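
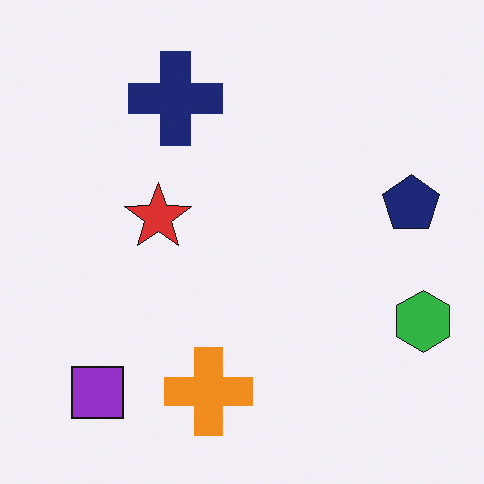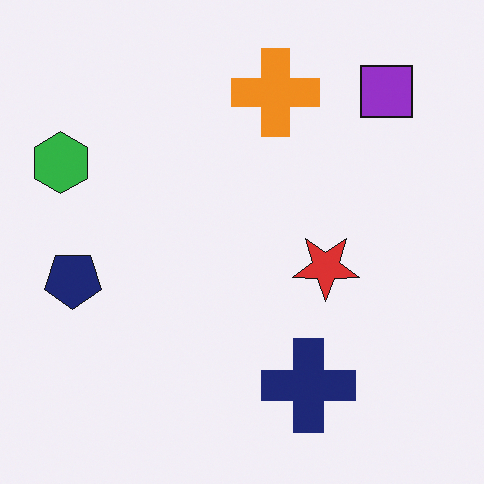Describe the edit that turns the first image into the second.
This is the original image rotated 180°.

The purple square sits in the bottom-left of the first image and the top-right of the second — consistent with a whole-image 180° rotation.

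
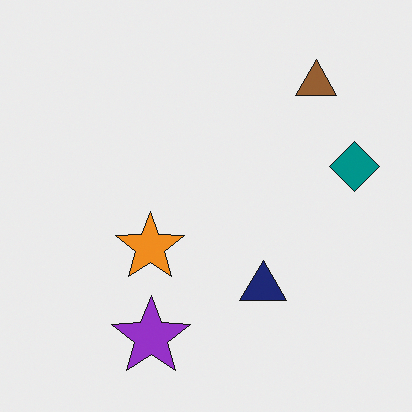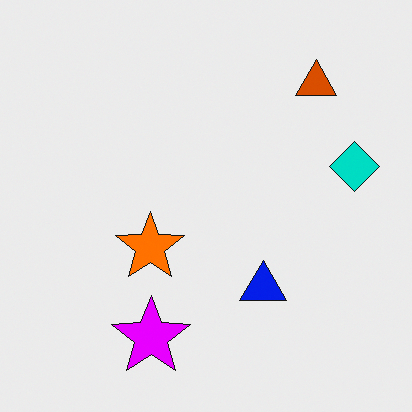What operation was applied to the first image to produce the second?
The transformation is: made much more vivid (saturation change).

All colors are more vivid — a global saturation change.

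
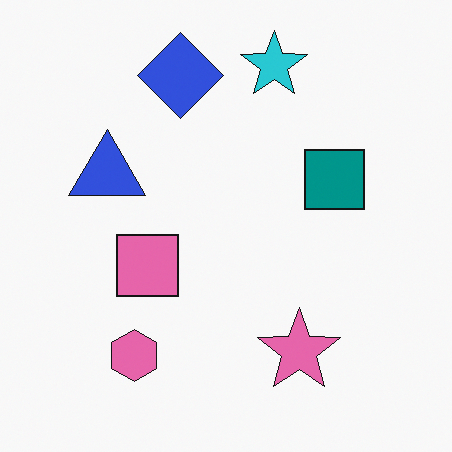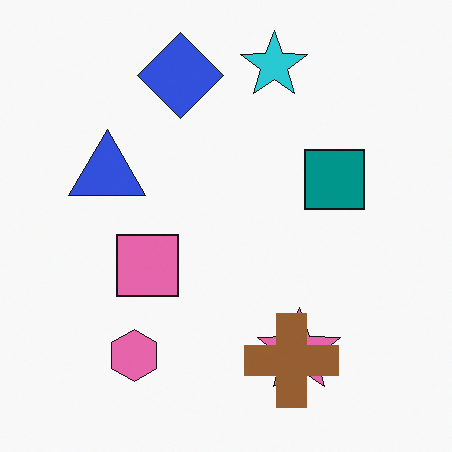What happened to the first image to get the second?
Overlaid with an additional brown cross.

A brown cross appears in the second image that is absent from the first.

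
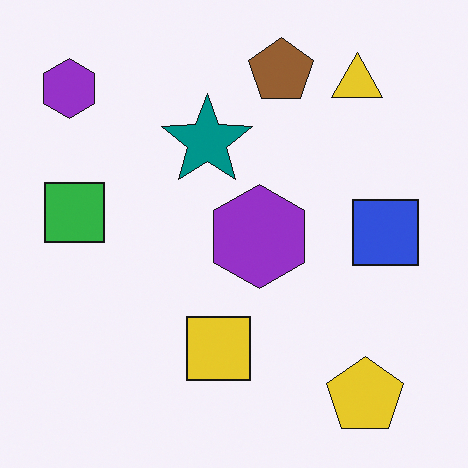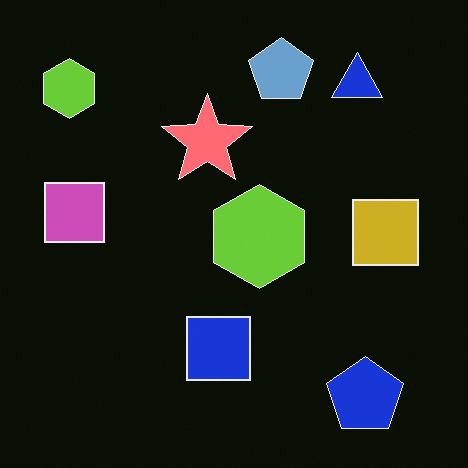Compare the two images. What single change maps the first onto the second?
The image was color-inverted (negative).

The light background has become dark and every shape's color is its complement — a photographic negative.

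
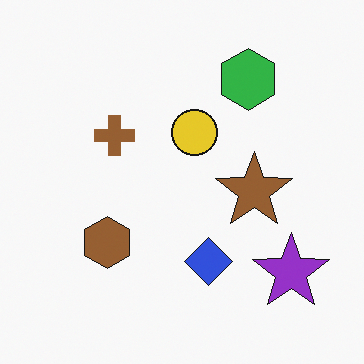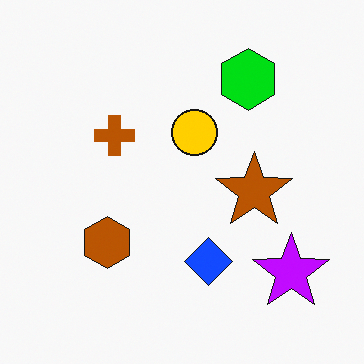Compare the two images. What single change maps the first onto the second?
The second image is the first heavily oversaturated.

All colors are more vivid — a global saturation change.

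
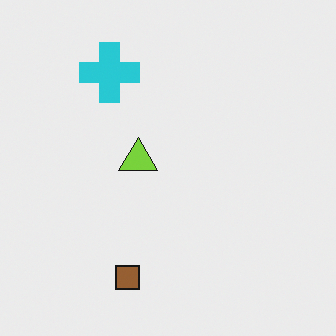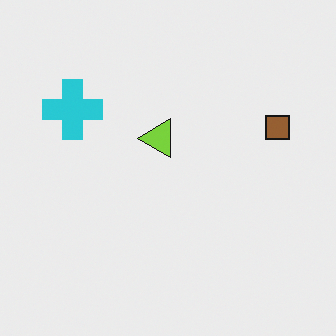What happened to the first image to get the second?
Transposed (reflected across the top-left ↔ bottom-right diagonal).

Shapes have swapped their row and column positions — what was in the top-right is now in the bottom-left — a diagonal reflection.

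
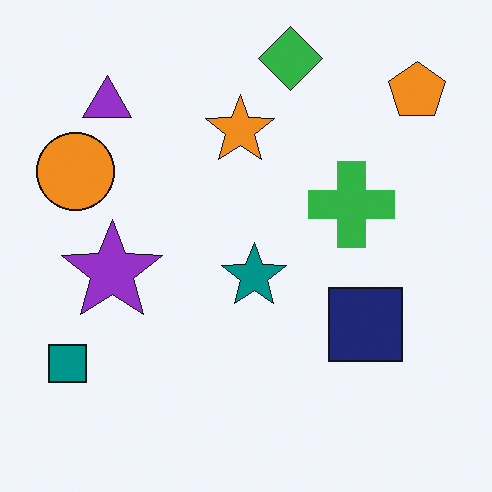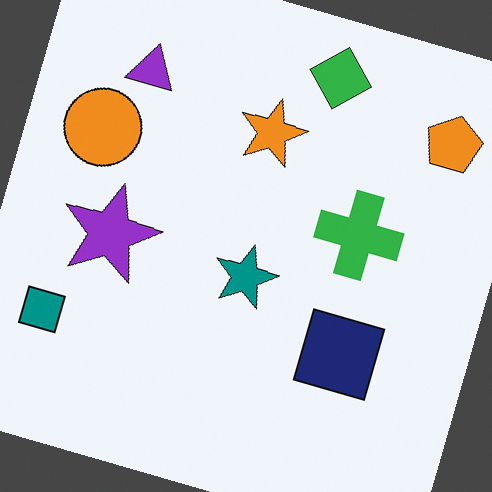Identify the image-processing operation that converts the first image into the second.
The transformation is: rotated clockwise by a clearly visible amount.

Every shape is tilted by the same angle and the image corners show triangular fill wedges — a whole-image rotation by a non-right angle.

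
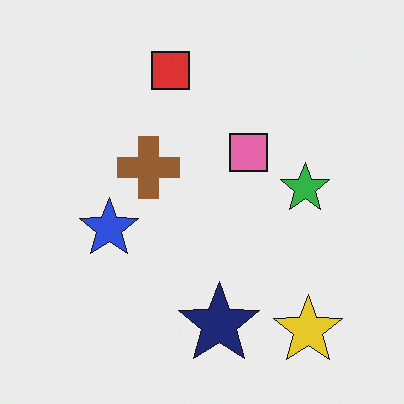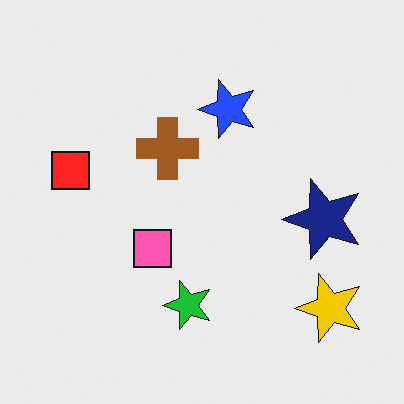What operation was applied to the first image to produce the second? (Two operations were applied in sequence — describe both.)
It was transposed (reflected across the top-left ↔ bottom-right diagonal), then slightly oversaturated.

Shapes have swapped their row and column positions — what was in the top-right is now in the bottom-left — a diagonal reflection. All colors are more vivid — a global saturation change.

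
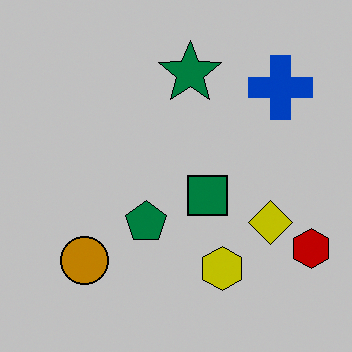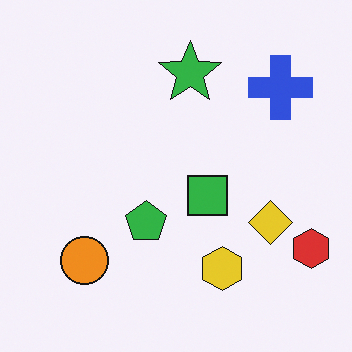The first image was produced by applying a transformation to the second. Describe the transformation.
It was heavily posterized to just a handful of flat colors.

Each flat color has snapped to a coarser quantized level — most visibly, the near-white background has dropped to a flat grey.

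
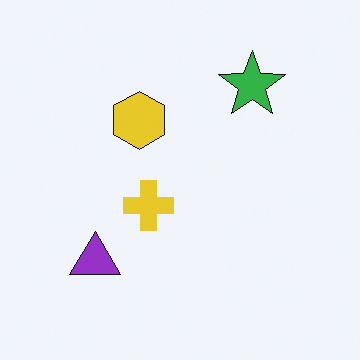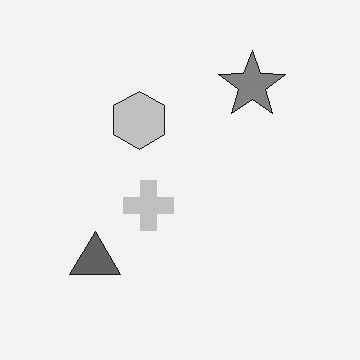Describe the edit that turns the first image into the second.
This is the original image converted to grayscale.

All color is removed — every shape is now a shade of grey.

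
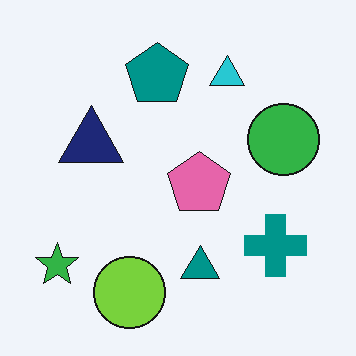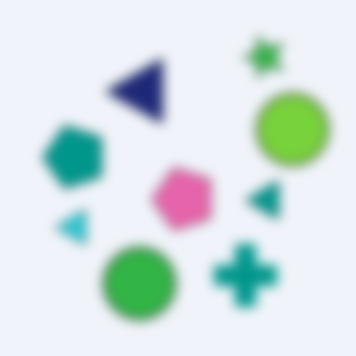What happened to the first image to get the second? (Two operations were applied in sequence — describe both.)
The image was transposed (reflected across the top-left ↔ bottom-right diagonal), then heavily blurred.

Shapes have swapped their row and column positions — what was in the top-right is now in the bottom-left — a diagonal reflection. Shape edges and outlines are uniformly softened across the whole image.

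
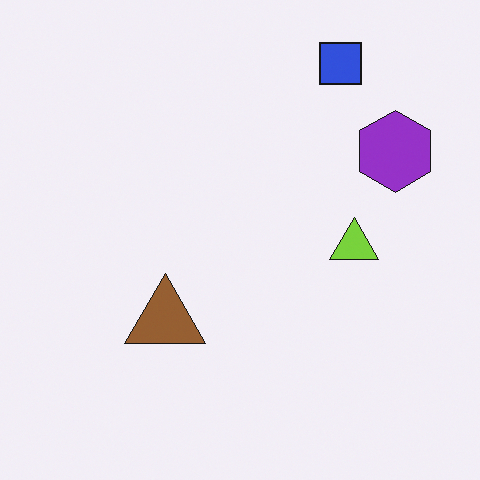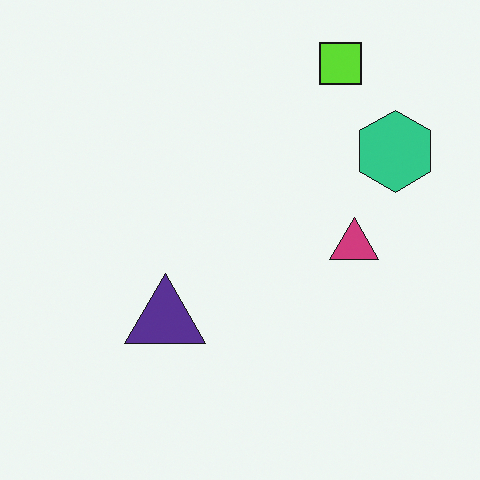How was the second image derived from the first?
The transformation is: hue-shifted by a large amount.

Every shape's color has rotated by the same amount around the hue wheel — a uniform hue shift.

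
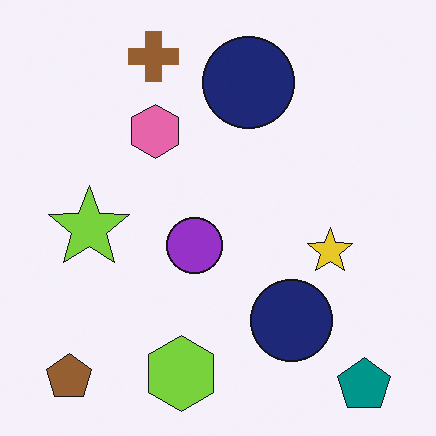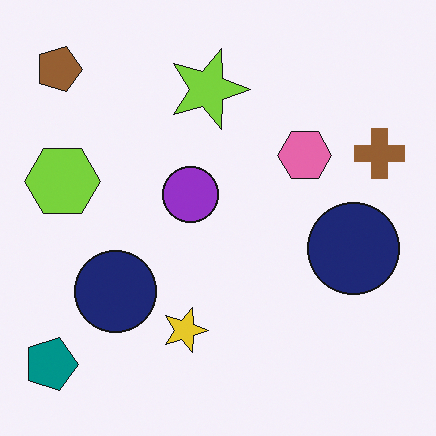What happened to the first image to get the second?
The image was rotated 90° clockwise.

The teal pentagon sits in the bottom-right of the first image and the bottom-left of the second — consistent with a whole-image 90° clockwise rotation.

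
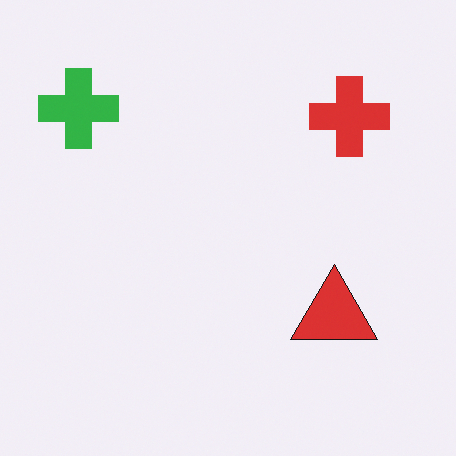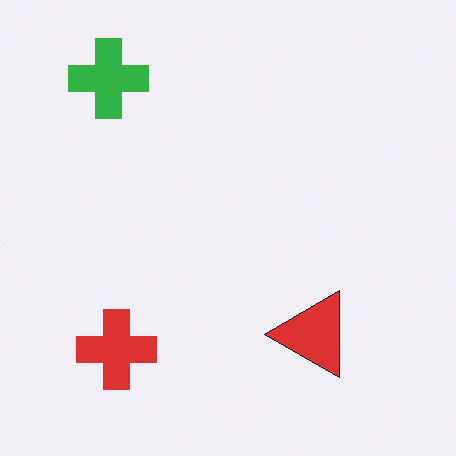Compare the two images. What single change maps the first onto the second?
This is the original image transposed (reflected across the top-left ↔ bottom-right diagonal).

Shapes have swapped their row and column positions — what was in the top-right is now in the bottom-left — a diagonal reflection.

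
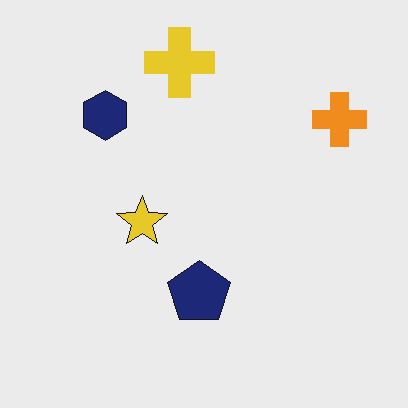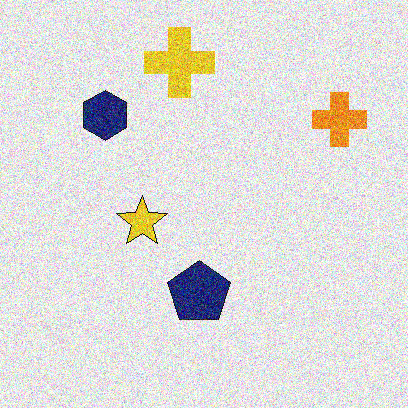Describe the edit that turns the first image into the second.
This is the original image degraded with strong gaussian noise.

Random speckle covers the whole image, including the flat background.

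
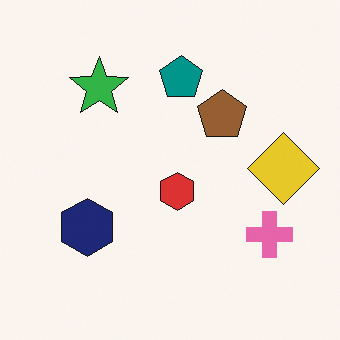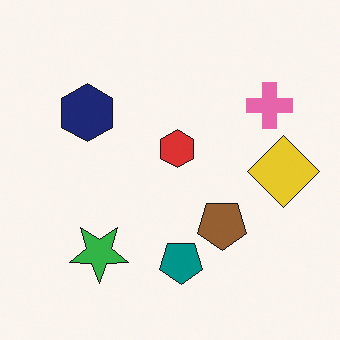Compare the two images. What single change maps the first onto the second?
The image was flipped vertically (top ↔ bottom).

The teal pentagon is in the top of the first image and the bottom of the second — shapes on opposite sides of the horizontal midline have swapped in a mirror flip.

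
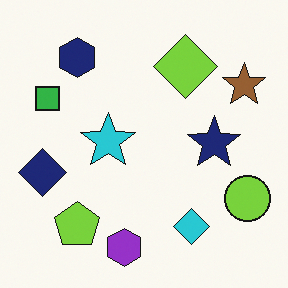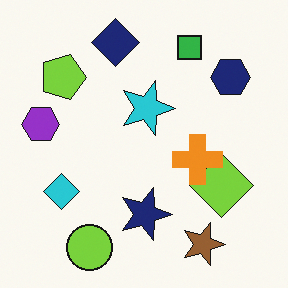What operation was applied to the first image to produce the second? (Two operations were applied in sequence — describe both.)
The image was rotated 90° clockwise, then overlaid with an additional orange cross.

The lime circle sits in the bottom-right of the first image and the bottom-left of the second — consistent with a whole-image 90° clockwise rotation. An orange cross appears in the second image that is absent from the first.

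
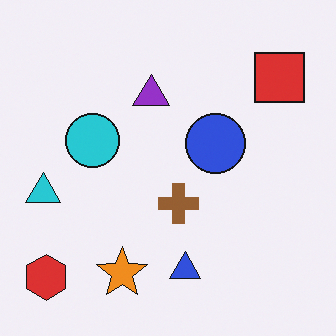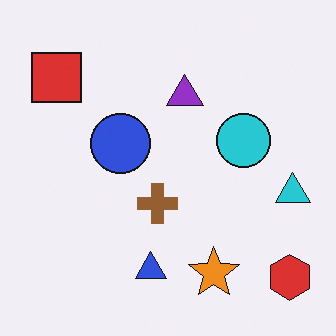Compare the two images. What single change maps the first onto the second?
The second image is the first flipped horizontally (left ↔ right).

The cyan triangle is in the left of the first image and the right of the second — shapes on opposite sides of the vertical midline have swapped in a mirror flip.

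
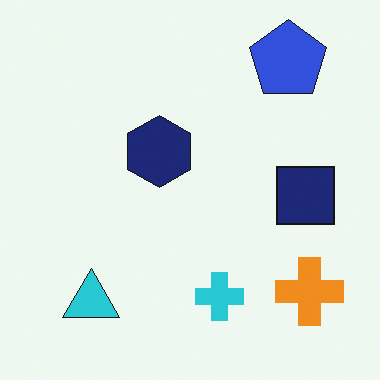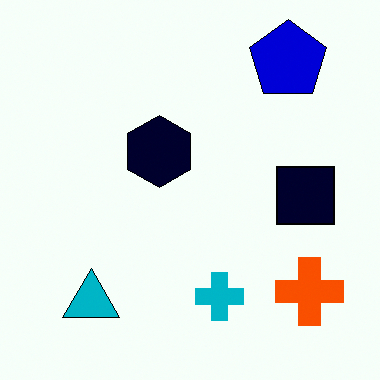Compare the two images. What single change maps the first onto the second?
It was boosted in contrast.

Tones are pushed away from mid-grey across the whole image — a global contrast change.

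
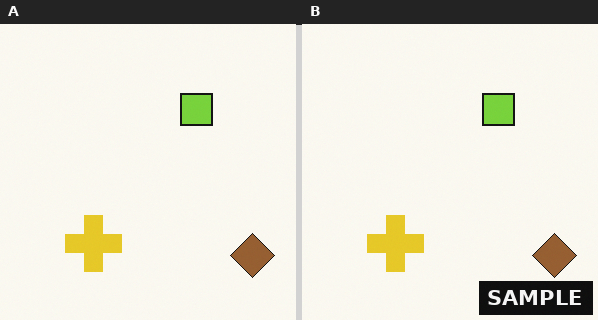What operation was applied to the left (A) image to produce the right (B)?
The right (B) image is the left (A) watermarked with the text "SAMPLE" in the lower-right corner.

A dark label reading "SAMPLE" appears in the lower-right corner.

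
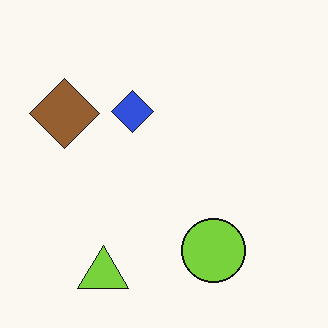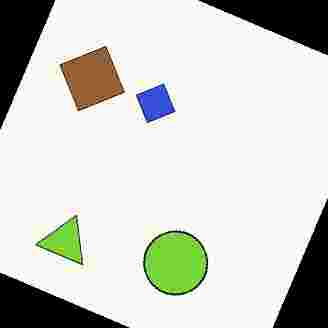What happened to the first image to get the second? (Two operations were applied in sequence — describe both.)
The transformation is: rotated clockwise by a moderate amount, then heavily JPEG-compressed with obvious blocking artifacts.

Every shape is tilted by the same angle and the image corners show triangular fill wedges — a whole-image rotation by a non-right angle. Blocky 8×8 compression artifacts appear around shape edges and the flat background shows ringing — characteristic JPEG degradation.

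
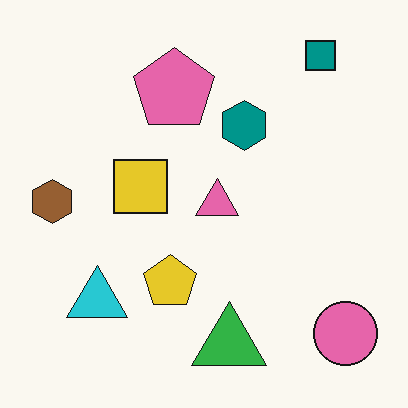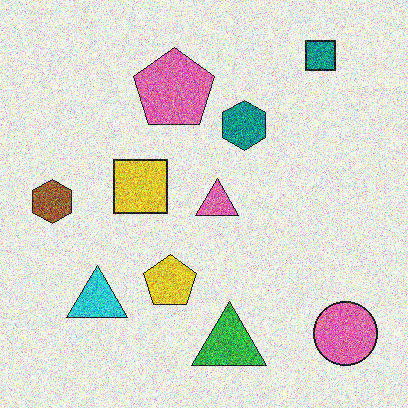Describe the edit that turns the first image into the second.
The image was degraded with strong gaussian noise.

Random speckle covers the whole image, including the flat background.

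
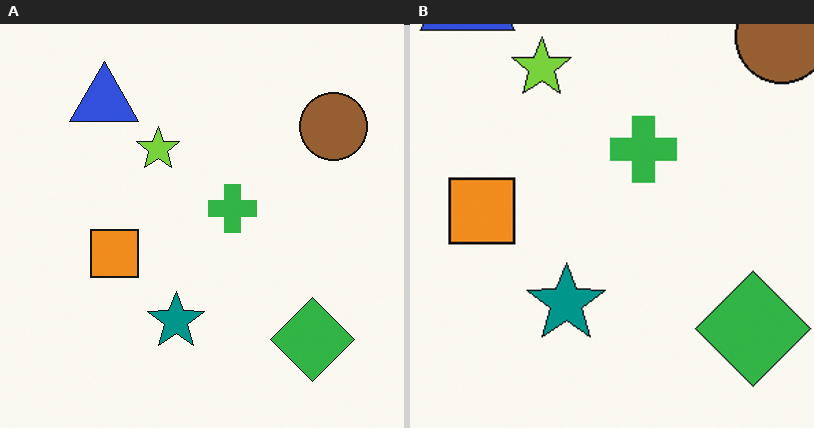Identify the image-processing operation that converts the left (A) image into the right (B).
This is the original image cropped to a modestly smaller region and rescaled.

The visible shapes are larger and the field of view is narrower; shapes near the original edges may be partly or wholly outside the frame — a crop-and-rescale.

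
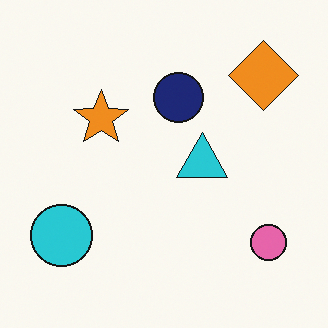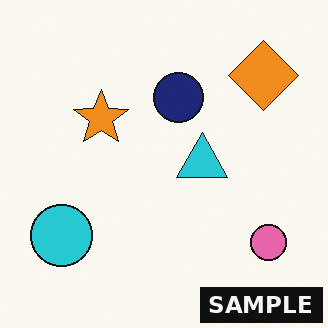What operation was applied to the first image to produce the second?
This is the original image watermarked with the text "SAMPLE" in the lower-right corner.

A dark label reading "SAMPLE" appears in the lower-right corner.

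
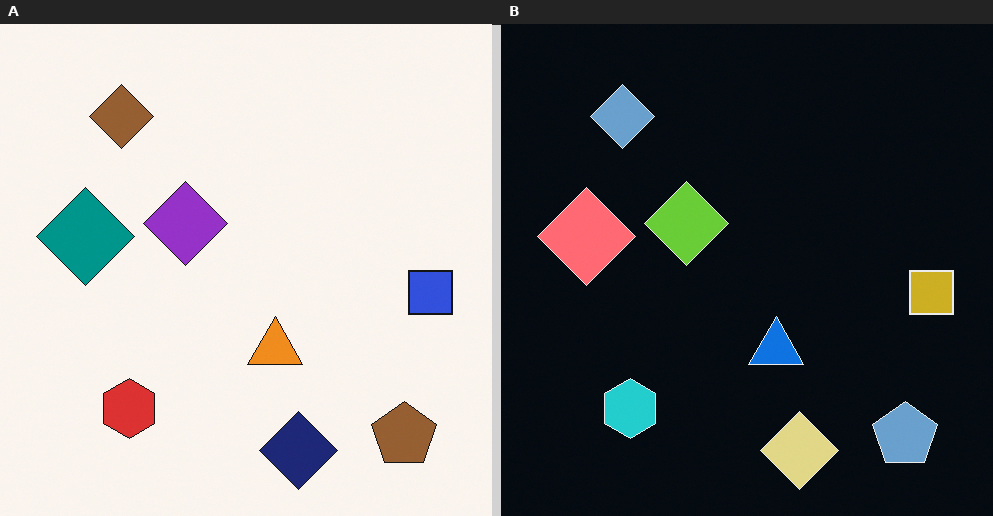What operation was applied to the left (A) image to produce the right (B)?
This is the original image color-inverted (negative).

The light background has become dark and every shape's color is its complement — a photographic negative.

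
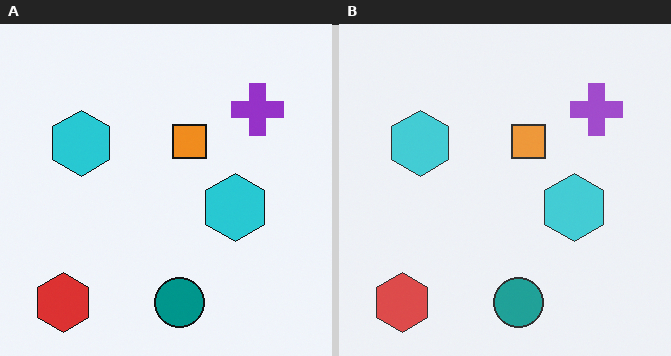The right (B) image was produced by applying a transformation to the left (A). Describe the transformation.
The image was given slightly reduced contrast.

Tones are pushed toward mid-grey across the whole image — a global contrast change.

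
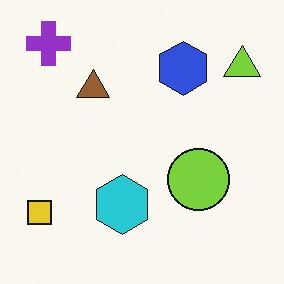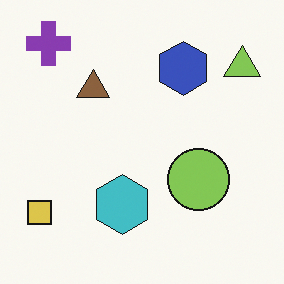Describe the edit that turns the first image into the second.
Slightly desaturated.

All colors are more muted and greyish — a global saturation change.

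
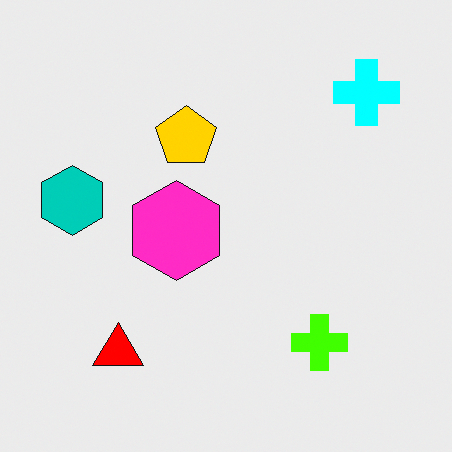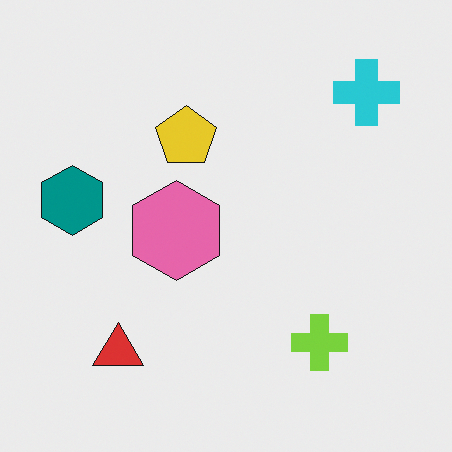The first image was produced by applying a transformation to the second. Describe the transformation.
It was made much more vivid (saturation change).

All colors are more vivid — a global saturation change.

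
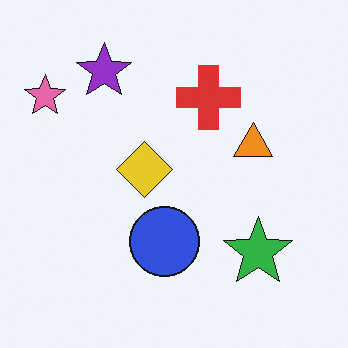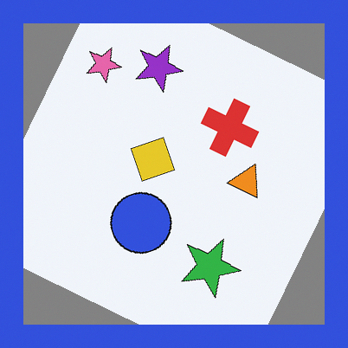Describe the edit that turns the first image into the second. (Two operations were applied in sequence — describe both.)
This is the original image rotated clockwise by a moderate amount, then framed with a blue border.

Every shape is tilted by the same angle and the image corners show triangular fill wedges — a whole-image rotation by a non-right angle. A solid blue frame runs around the edge of the second image, with the content slightly shrunk inside it.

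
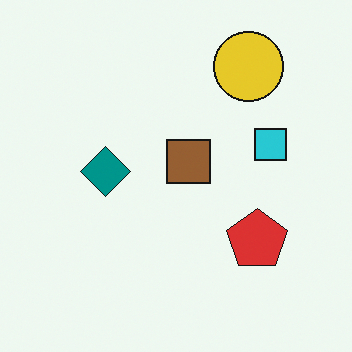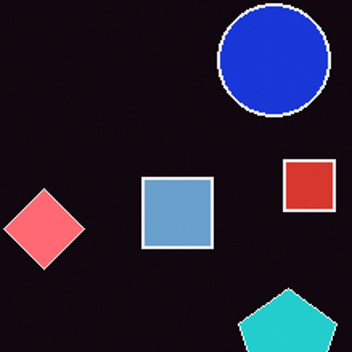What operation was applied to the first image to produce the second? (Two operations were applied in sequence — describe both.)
The second image is the first color-inverted (negative), then cropped to a modestly smaller region and rescaled.

The light background has become dark and every shape's color is its complement — a photographic negative. The visible shapes are larger and the field of view is narrower; shapes near the original edges may be partly or wholly outside the frame — a crop-and-rescale.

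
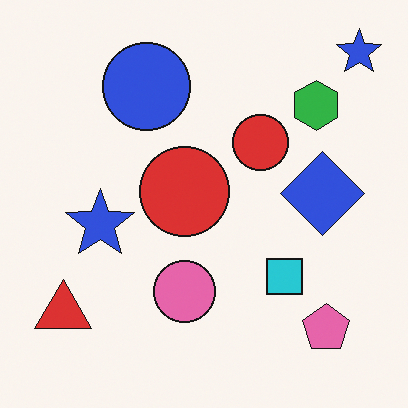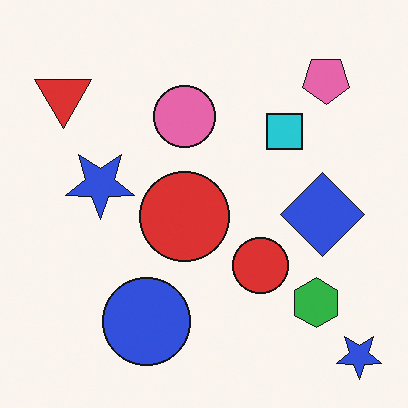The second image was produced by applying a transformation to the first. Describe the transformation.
It was flipped vertically (top ↔ bottom).

The pink pentagon is in the bottom-right of the first image and the top-right of the second — shapes on opposite sides of the horizontal midline have swapped in a mirror flip.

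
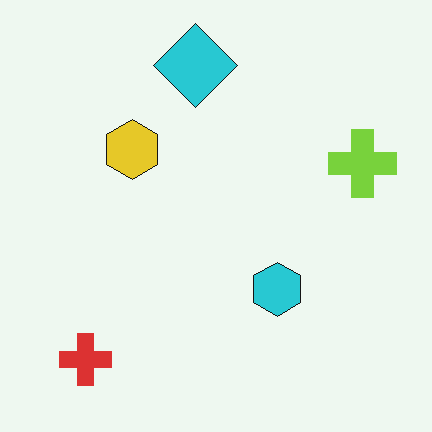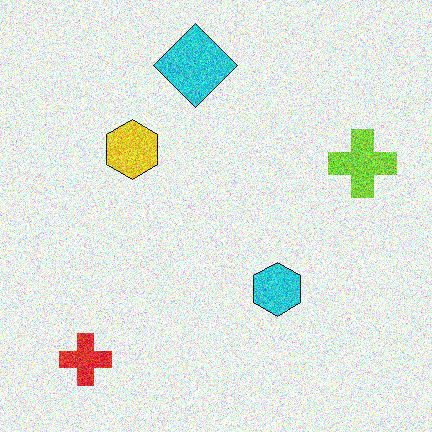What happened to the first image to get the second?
The second image is the first degraded with strong gaussian noise.

Random speckle covers the whole image, including the flat background.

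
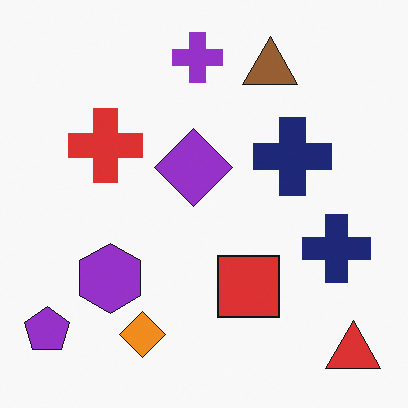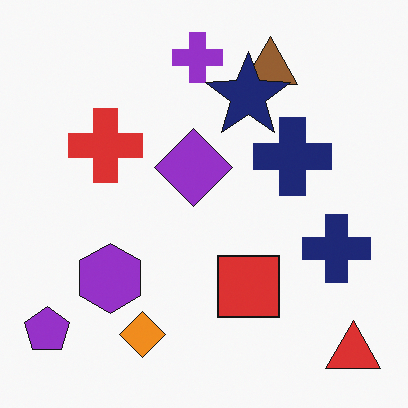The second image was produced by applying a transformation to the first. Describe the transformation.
The image was overlaid with an additional navy star.

A navy star appears in the second image that is absent from the first.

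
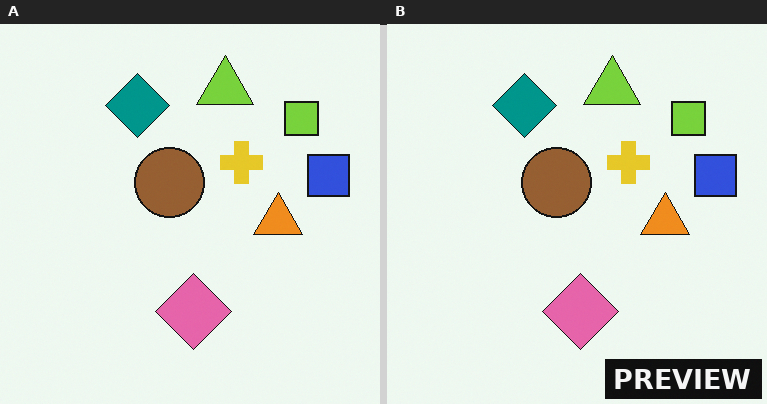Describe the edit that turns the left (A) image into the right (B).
The right (B) image is the left (A) watermarked with the text "PREVIEW" in the lower-right corner.

A dark label reading "PREVIEW" appears in the lower-right corner.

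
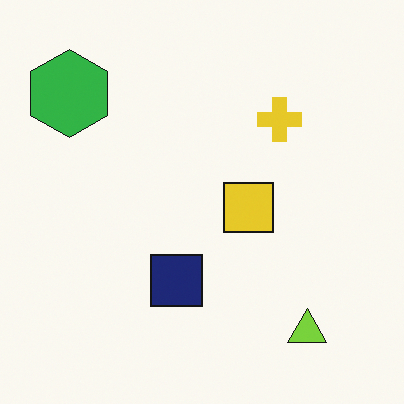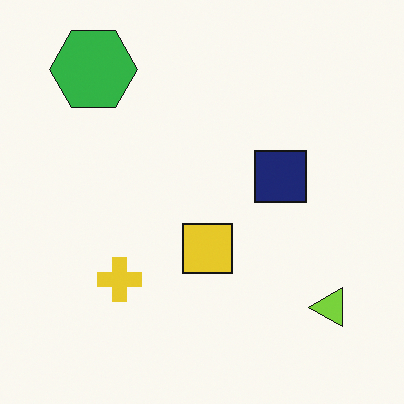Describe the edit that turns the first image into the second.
The transformation is: transposed (reflected across the top-left ↔ bottom-right diagonal).

Shapes have swapped their row and column positions — what was in the top-right is now in the bottom-left — a diagonal reflection.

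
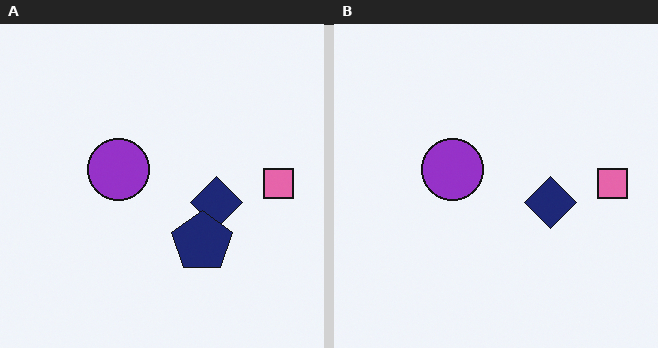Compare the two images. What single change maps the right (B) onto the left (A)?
This is the original image overlaid with an additional navy pentagon.

A navy pentagon appears in the left (A) image that is absent from the right (B).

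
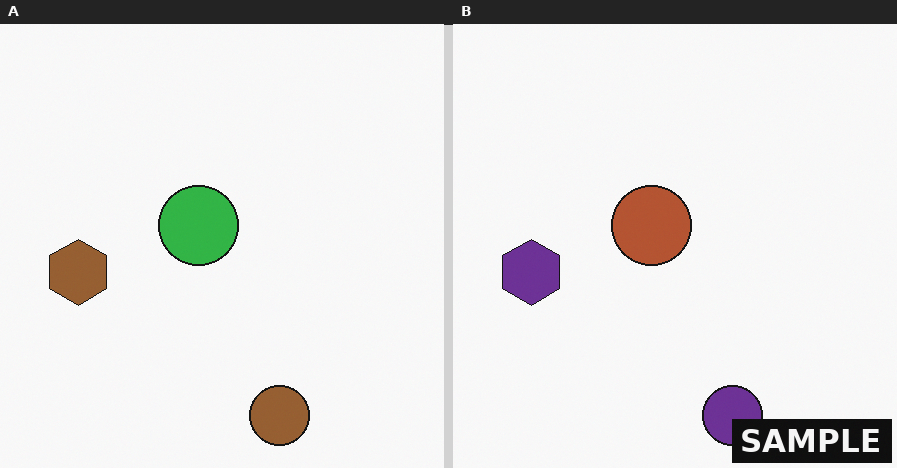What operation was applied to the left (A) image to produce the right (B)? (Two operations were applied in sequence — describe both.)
The image was hue-shifted by a large amount, then watermarked with the text "SAMPLE" in the lower-right corner.

Every shape's color has rotated by the same amount around the hue wheel — a uniform hue shift. A dark label reading "SAMPLE" appears in the lower-right corner.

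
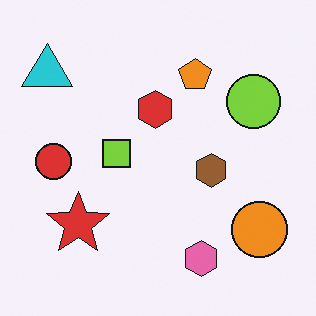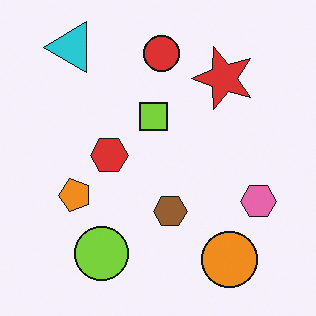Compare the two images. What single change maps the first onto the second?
The second image is the first transposed (reflected across the top-left ↔ bottom-right diagonal).

Shapes have swapped their row and column positions — what was in the top-right is now in the bottom-left — a diagonal reflection.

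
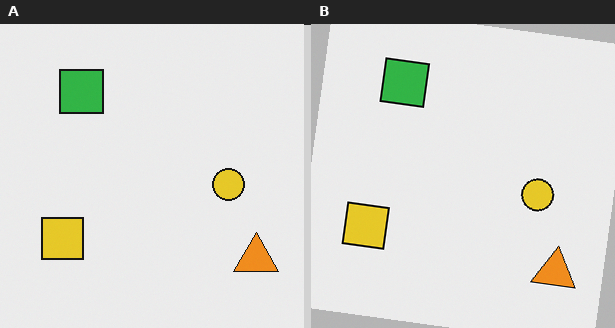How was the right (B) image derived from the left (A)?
The transformation is: rotated clockwise by a small amount.

Every shape is tilted by the same angle and the image corners show triangular fill wedges — a whole-image rotation by a non-right angle.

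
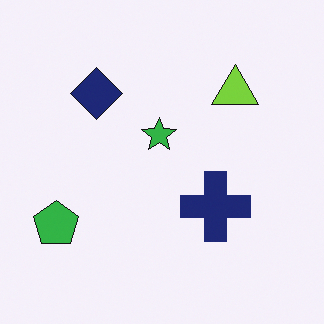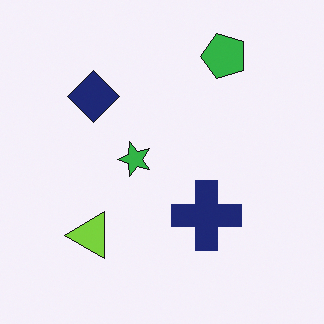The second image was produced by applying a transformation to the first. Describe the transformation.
The transformation is: transposed (reflected across the top-left ↔ bottom-right diagonal).

Shapes have swapped their row and column positions — what was in the top-right is now in the bottom-left — a diagonal reflection.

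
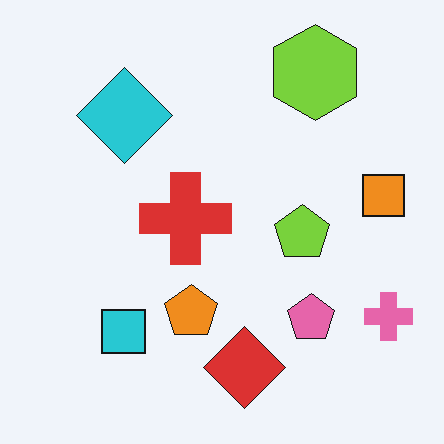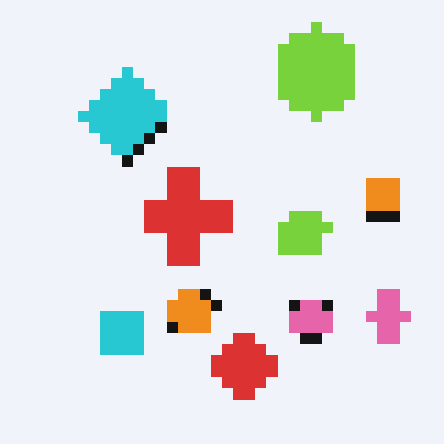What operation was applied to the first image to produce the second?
The second image is the first heavily pixelated into large blocks.

Shapes are reduced to large square blocks; fine edges and outlines are lost — a downscale-then-upscale (mosaic) effect.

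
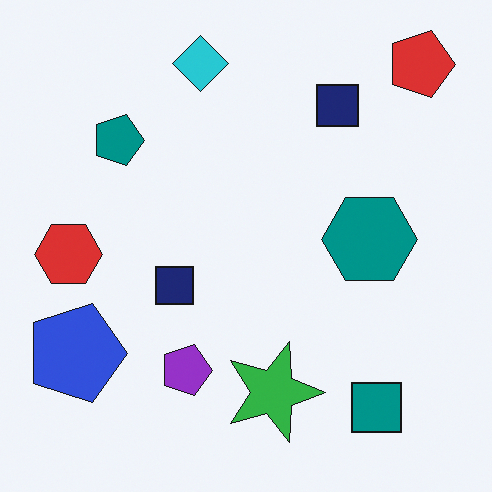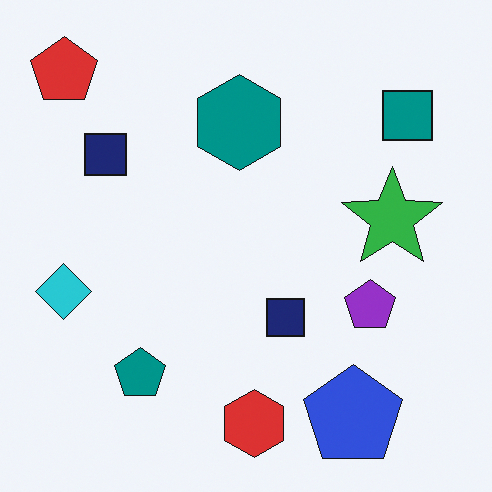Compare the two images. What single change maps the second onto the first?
Rotated 90° clockwise.

The red pentagon sits in the top-left of the second image and the top-right of the first — consistent with a whole-image 90° clockwise rotation.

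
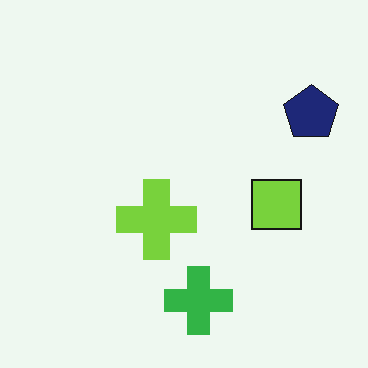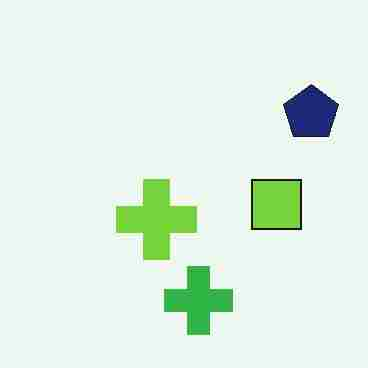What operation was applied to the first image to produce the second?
It was heavily JPEG-compressed with obvious blocking artifacts.

Blocky 8×8 compression artifacts appear around shape edges and the flat background shows ringing — characteristic JPEG degradation.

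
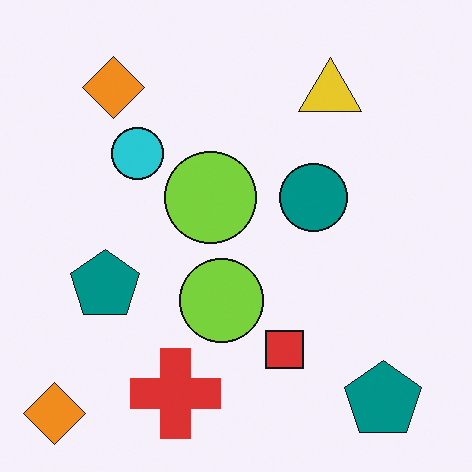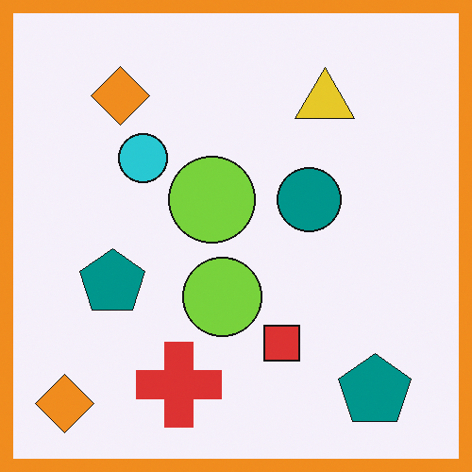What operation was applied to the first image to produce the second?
This is the original image framed with a orange border.

A solid orange frame runs around the edge of the second image, with the content slightly shrunk inside it.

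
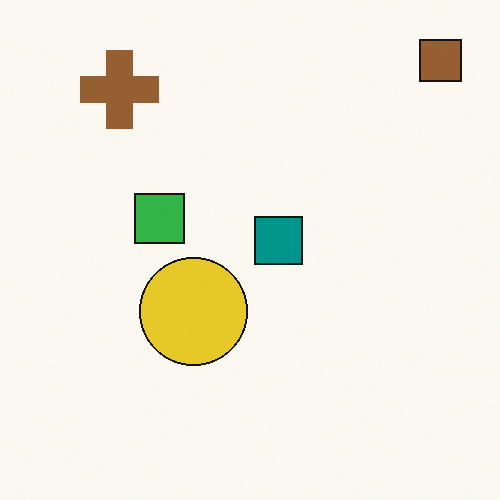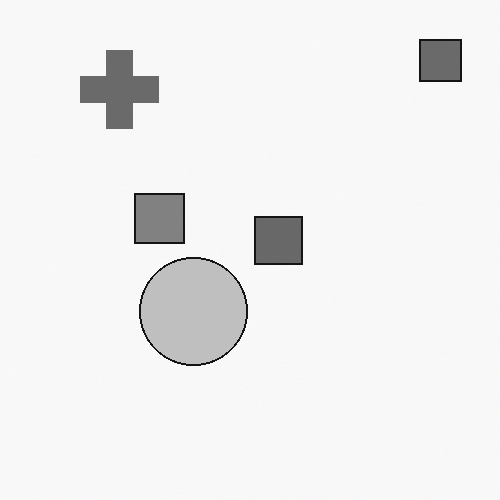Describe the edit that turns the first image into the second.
The image was converted to grayscale.

All color is removed — every shape is now a shade of grey.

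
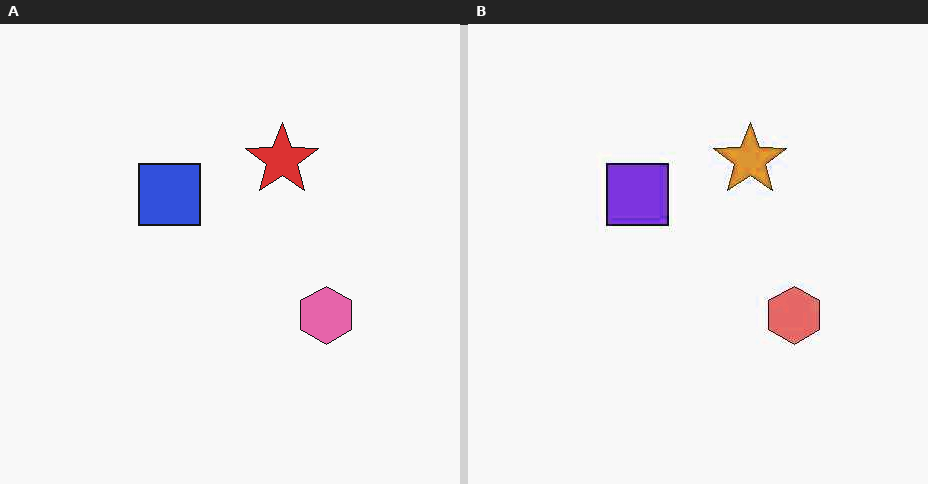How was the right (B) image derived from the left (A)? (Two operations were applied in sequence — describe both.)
The transformation is: given moderate JPEG compression, then hue-shifted slightly.

Blocky 8×8 compression artifacts appear around shape edges and the flat background shows ringing — characteristic JPEG degradation. Every shape's color has rotated by the same amount around the hue wheel — a uniform hue shift.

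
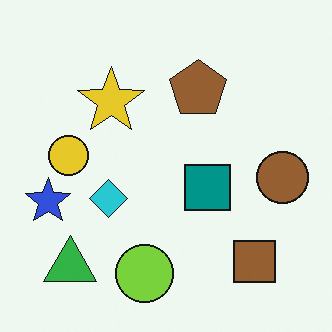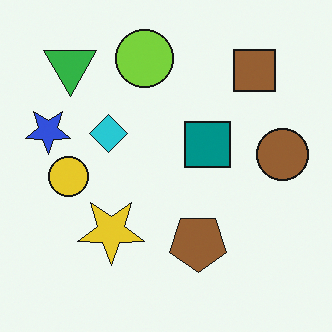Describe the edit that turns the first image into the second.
The second image is the first flipped vertically (top ↔ bottom).

The lime circle is in the bottom of the first image and the top of the second — shapes on opposite sides of the horizontal midline have swapped in a mirror flip.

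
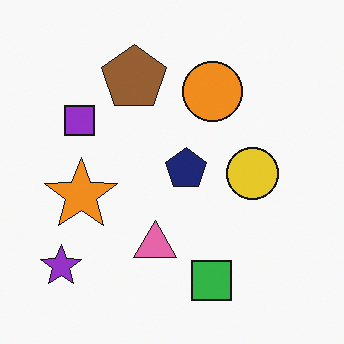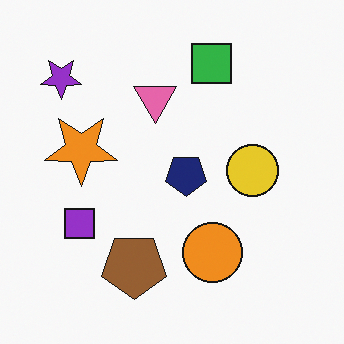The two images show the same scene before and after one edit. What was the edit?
The second image is the first flipped vertically (top ↔ bottom).

The green square is in the bottom of the first image and the top of the second — shapes on opposite sides of the horizontal midline have swapped in a mirror flip.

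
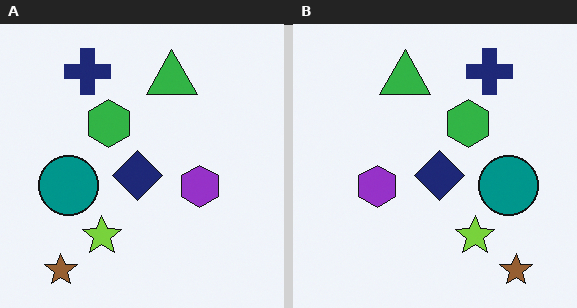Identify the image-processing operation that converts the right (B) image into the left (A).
The transformation is: flipped horizontally (left ↔ right).

The brown star is in the bottom-right of the right (B) image and the bottom-left of the left (A) — shapes on opposite sides of the vertical midline have swapped in a mirror flip.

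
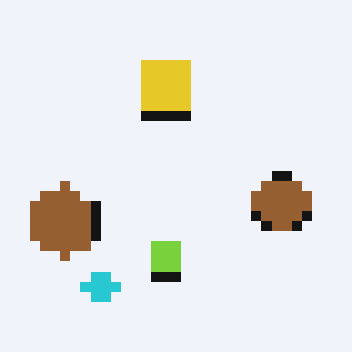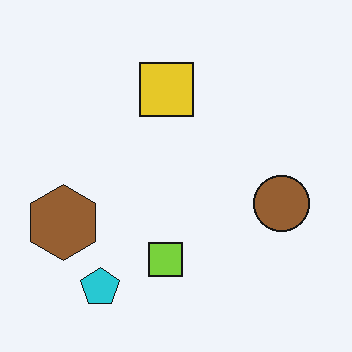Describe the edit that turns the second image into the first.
It was coarsely pixelated.

Shapes are reduced to large square blocks; fine edges and outlines are lost — a downscale-then-upscale (mosaic) effect.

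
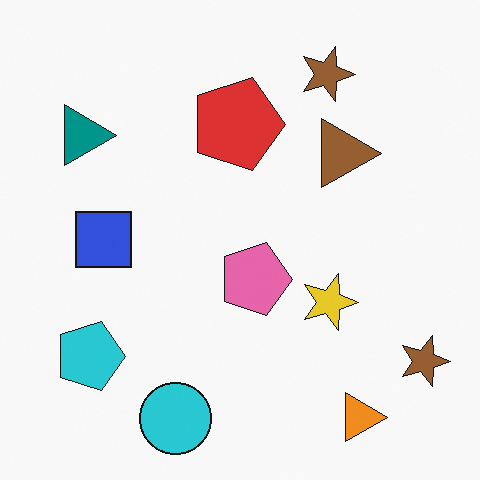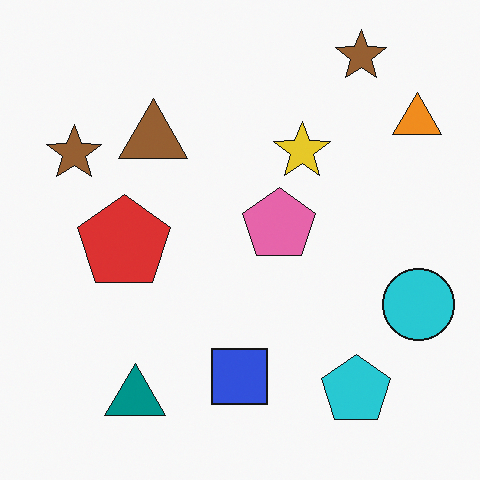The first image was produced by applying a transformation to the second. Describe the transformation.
The image was rotated 90° clockwise.

The orange triangle sits in the top-right of the second image and the bottom-right of the first — consistent with a whole-image 90° clockwise rotation.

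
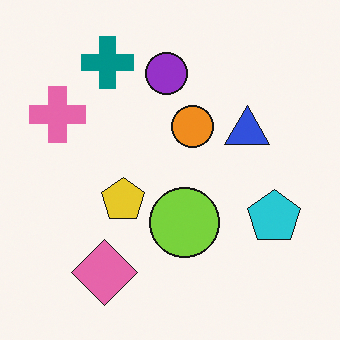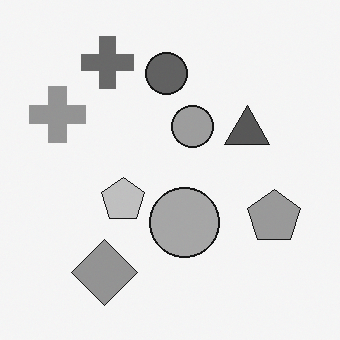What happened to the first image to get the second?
The transformation is: converted to grayscale.

All color is removed — every shape is now a shade of grey.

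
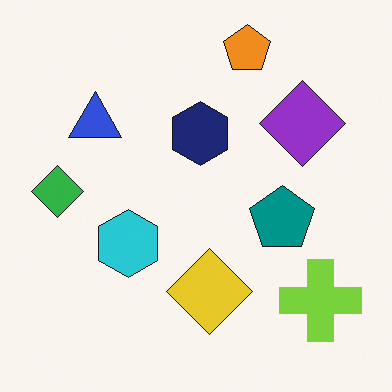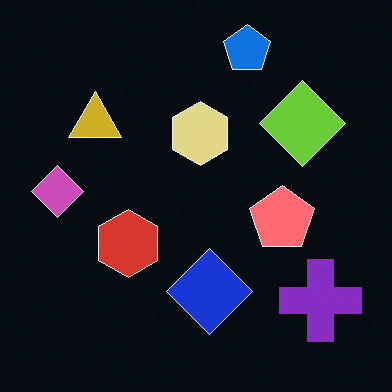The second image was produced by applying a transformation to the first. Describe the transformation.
The second image is the first color-inverted (negative).

The light background has become dark and every shape's color is its complement — a photographic negative.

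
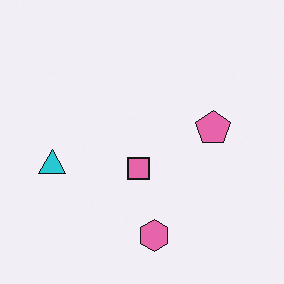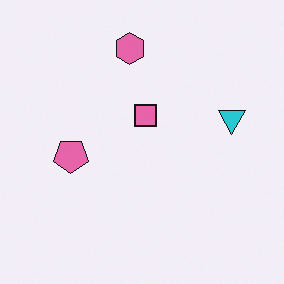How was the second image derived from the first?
Rotated 180°.

The pink hexagon sits in the bottom of the first image and the top of the second — consistent with a whole-image 180° rotation.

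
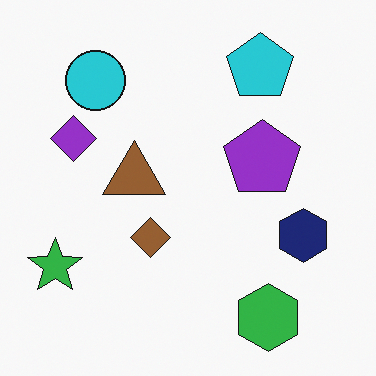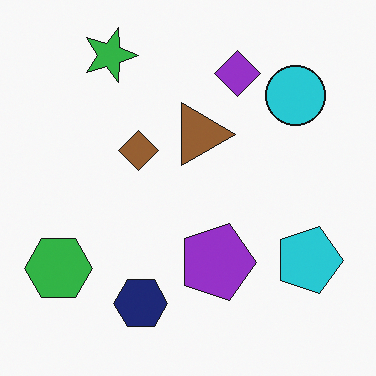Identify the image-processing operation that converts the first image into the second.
This is the original image rotated 90° clockwise.

The green star sits in the bottom-left of the first image and the top-left of the second — consistent with a whole-image 90° clockwise rotation.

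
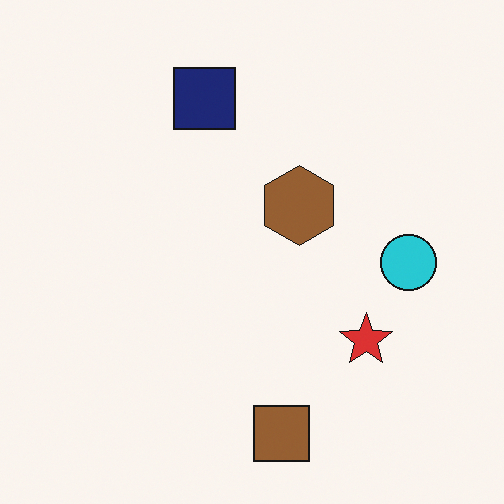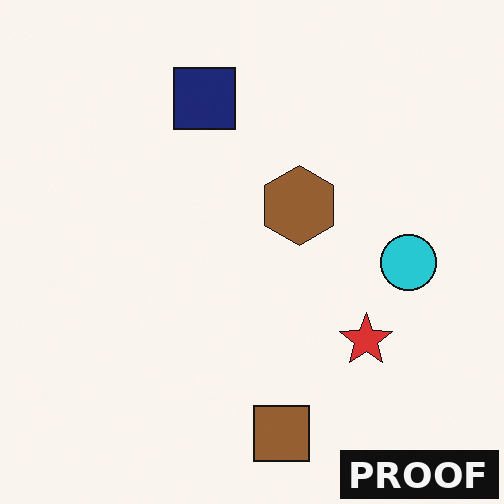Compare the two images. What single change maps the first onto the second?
This is the original image watermarked with the text "PROOF" in the lower-right corner.

A dark label reading "PROOF" appears in the lower-right corner.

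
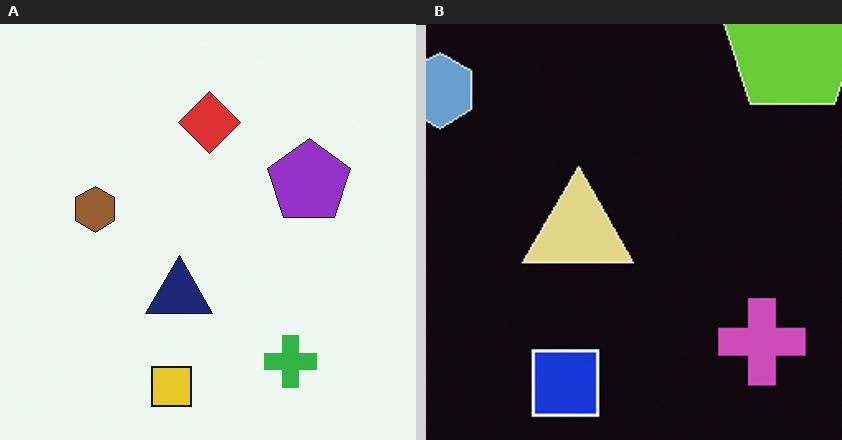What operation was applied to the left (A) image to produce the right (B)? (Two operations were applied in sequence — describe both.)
The right (B) image is the left (A) cropped to a noticeably smaller region and rescaled, then color-inverted (negative).

The visible shapes are larger and the field of view is narrower; shapes near the original edges may be partly or wholly outside the frame — a crop-and-rescale. The light background has become dark and every shape's color is its complement — a photographic negative.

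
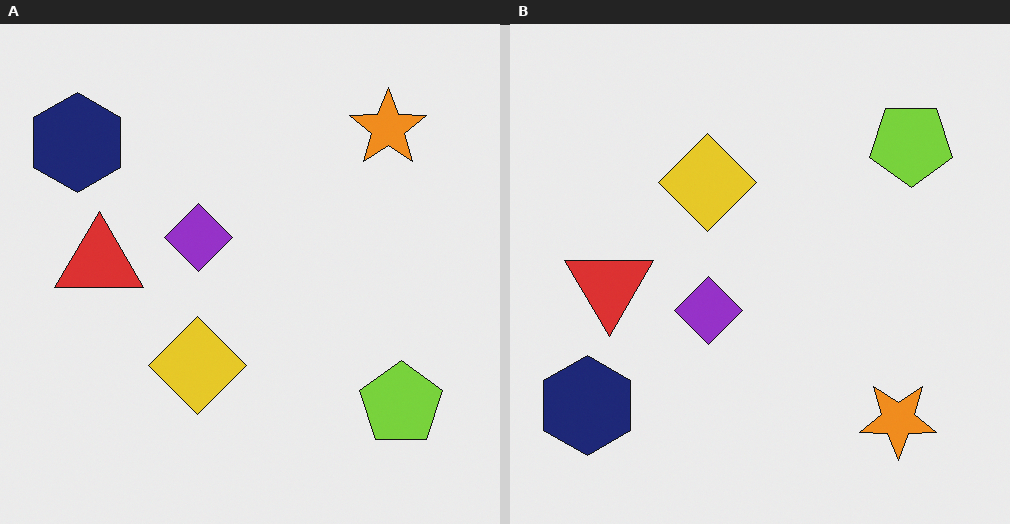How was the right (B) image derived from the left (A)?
The transformation is: flipped vertically (top ↔ bottom).

The orange star is in the top-right of the left (A) image and the bottom-right of the right (B) — shapes on opposite sides of the horizontal midline have swapped in a mirror flip.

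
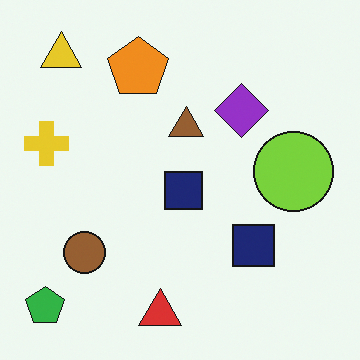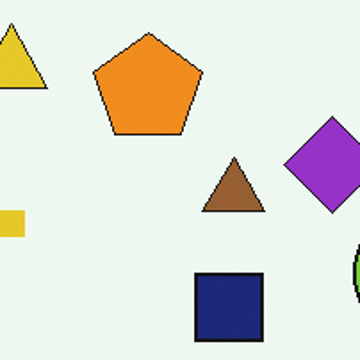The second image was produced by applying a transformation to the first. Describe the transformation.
It was cropped to a noticeably smaller region and rescaled.

The visible shapes are larger and the field of view is narrower; shapes near the original edges may be partly or wholly outside the frame — a crop-and-rescale.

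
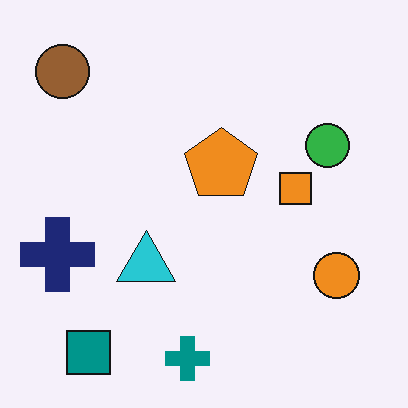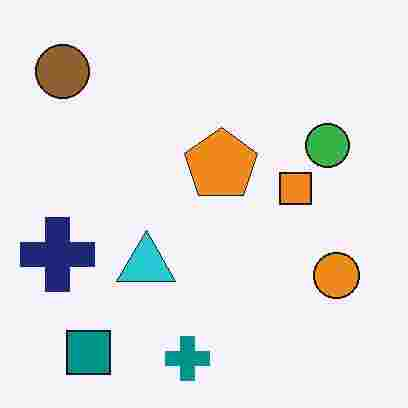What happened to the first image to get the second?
It was degraded with heavy JPEG compression.

Blocky 8×8 compression artifacts appear around shape edges and the flat background shows ringing — characteristic JPEG degradation.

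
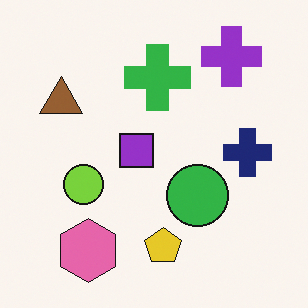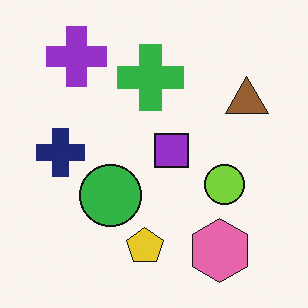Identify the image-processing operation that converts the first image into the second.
This is the original image flipped horizontally (left ↔ right).

The navy cross is in the right of the first image and the left of the second — shapes on opposite sides of the vertical midline have swapped in a mirror flip.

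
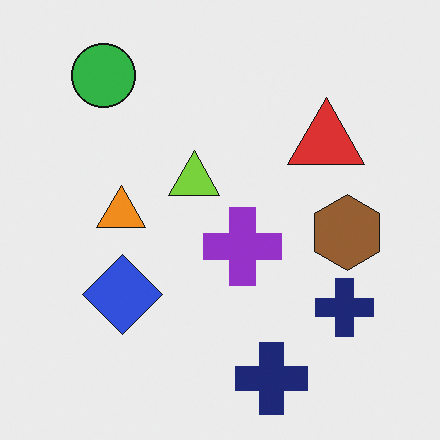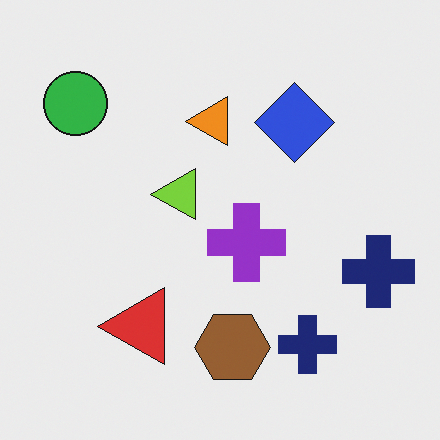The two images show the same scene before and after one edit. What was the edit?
The second image is the first transposed (reflected across the top-left ↔ bottom-right diagonal).

Shapes have swapped their row and column positions — what was in the top-right is now in the bottom-left — a diagonal reflection.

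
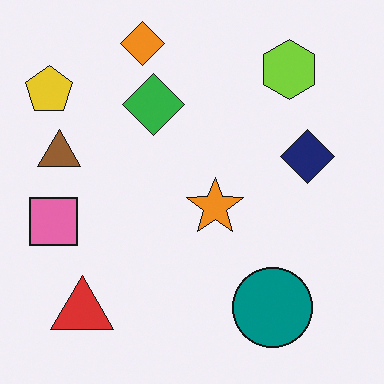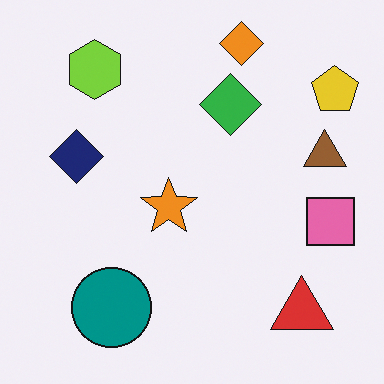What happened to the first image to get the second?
The image was flipped horizontally (left ↔ right).

The yellow pentagon is in the top-left of the first image and the top-right of the second — shapes on opposite sides of the vertical midline have swapped in a mirror flip.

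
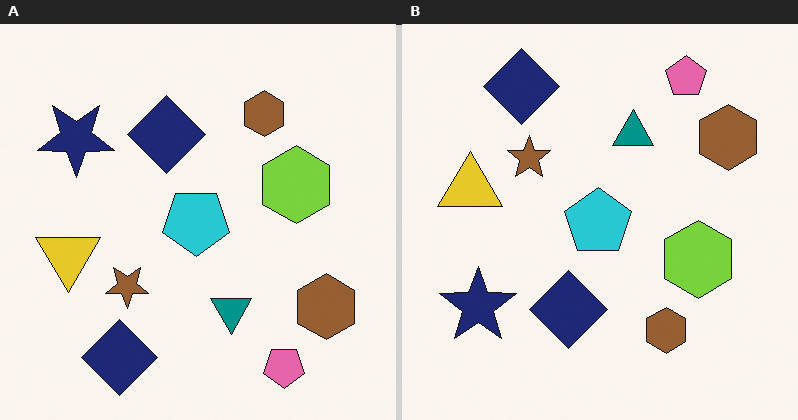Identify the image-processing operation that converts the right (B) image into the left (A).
It was flipped vertically (top ↔ bottom).

The pink pentagon is in the top-right of the right (B) image and the bottom-right of the left (A) — shapes on opposite sides of the horizontal midline have swapped in a mirror flip.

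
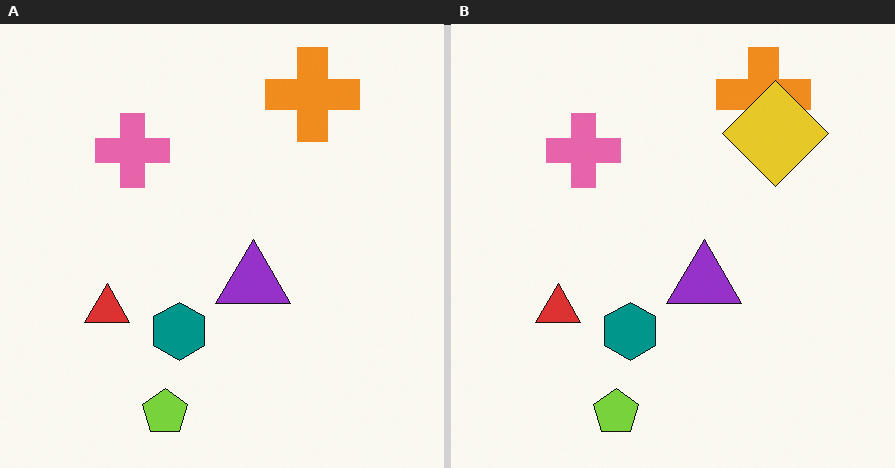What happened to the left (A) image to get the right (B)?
It was overlaid with an additional yellow diamond.

A yellow diamond appears in the right (B) image that is absent from the left (A).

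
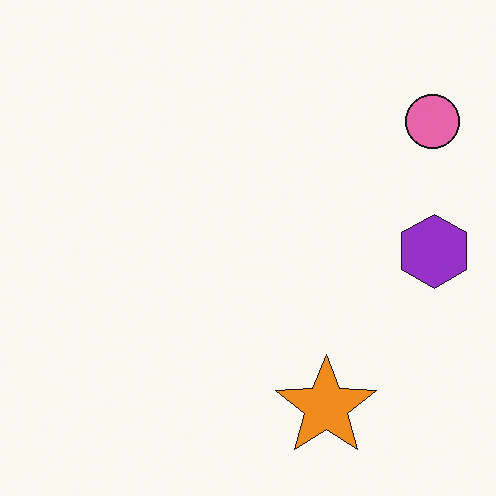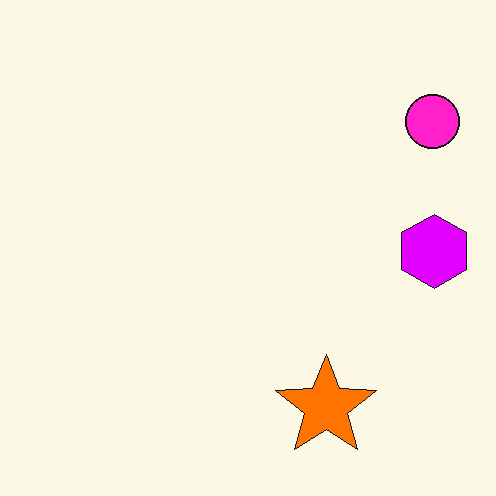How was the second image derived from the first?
Heavily oversaturated.

All colors are more vivid — a global saturation change.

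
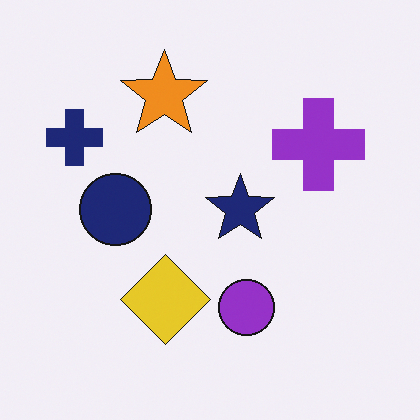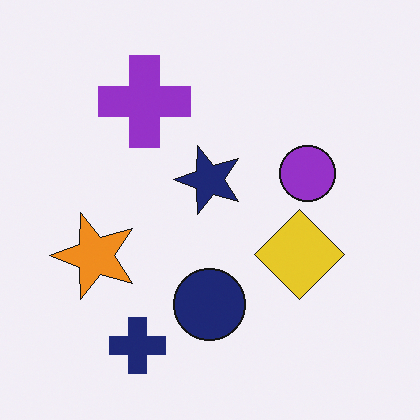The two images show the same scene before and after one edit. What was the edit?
This is the original image rotated 90° counter-clockwise.

The navy cross sits in the top-left of the first image and the bottom-left of the second — consistent with a whole-image 90° counter-clockwise rotation.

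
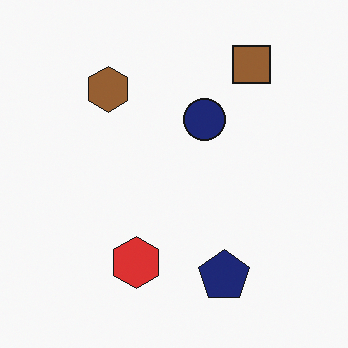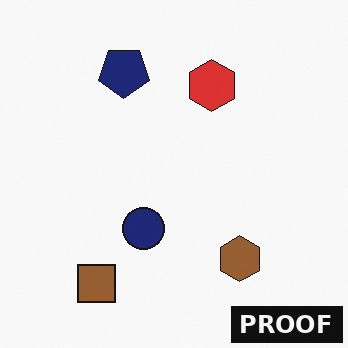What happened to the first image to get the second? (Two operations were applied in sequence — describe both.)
The image was rotated 180°, then watermarked with the text "PROOF" in the lower-right corner.

The brown square sits in the top-right of the first image and the bottom-left of the second — consistent with a whole-image 180° rotation. A dark label reading "PROOF" appears in the lower-right corner.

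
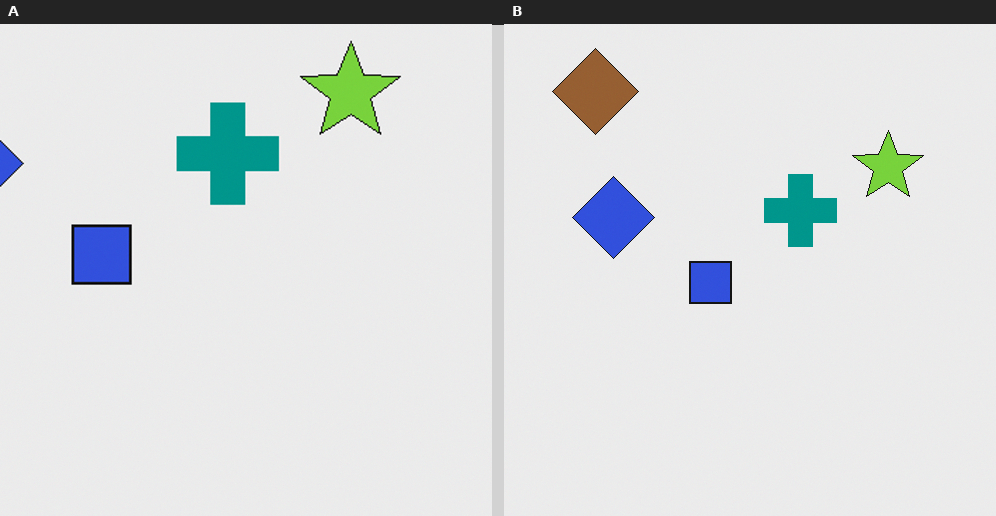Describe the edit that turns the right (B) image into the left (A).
This is the original image cropped slightly and scaled back up.

The visible shapes are larger and the field of view is narrower; shapes near the original edges may be partly or wholly outside the frame — a crop-and-rescale.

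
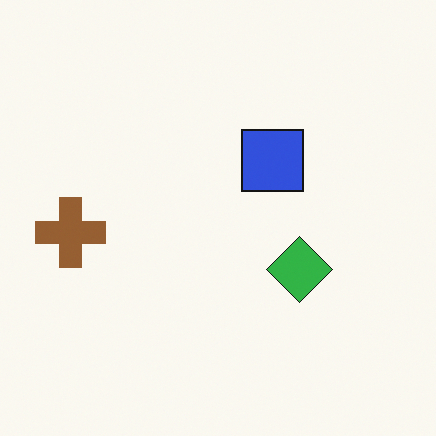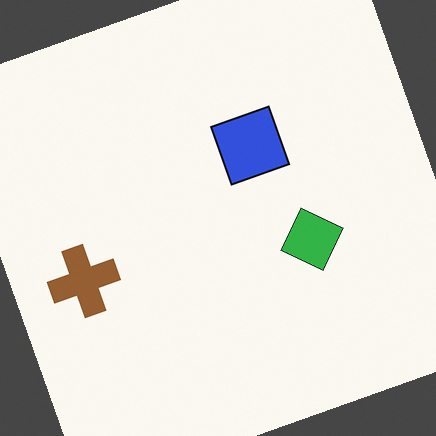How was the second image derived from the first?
Rotated counter-clockwise by a moderate amount.

Every shape is tilted by the same angle and the image corners show triangular fill wedges — a whole-image rotation by a non-right angle.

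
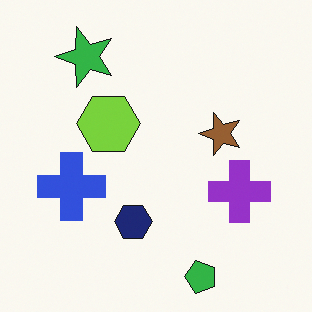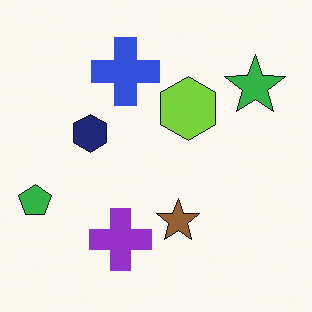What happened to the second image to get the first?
The image was rotated 90° counter-clockwise.

The green pentagon sits in the left of the second image and the bottom of the first — consistent with a whole-image 90° counter-clockwise rotation.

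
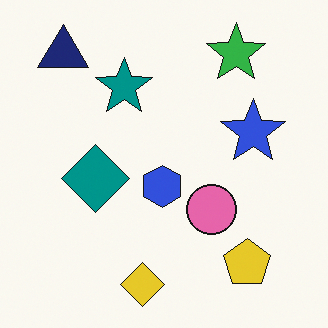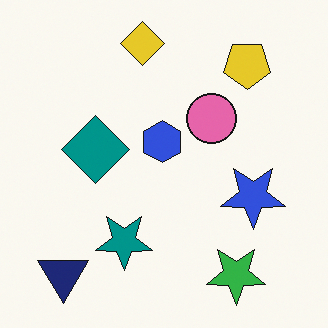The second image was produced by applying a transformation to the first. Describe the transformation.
The second image is the first flipped vertically (top ↔ bottom).

The yellow diamond is in the bottom of the first image and the top of the second — shapes on opposite sides of the horizontal midline have swapped in a mirror flip.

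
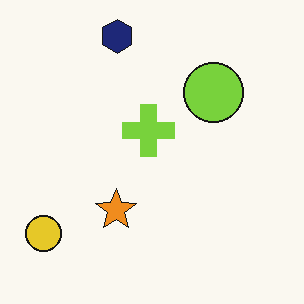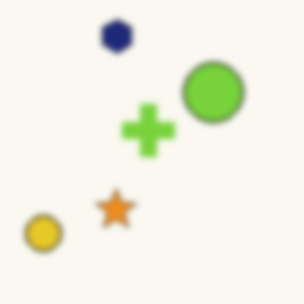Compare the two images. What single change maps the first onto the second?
The image was moderately blurred.

Shape edges and outlines are uniformly softened across the whole image.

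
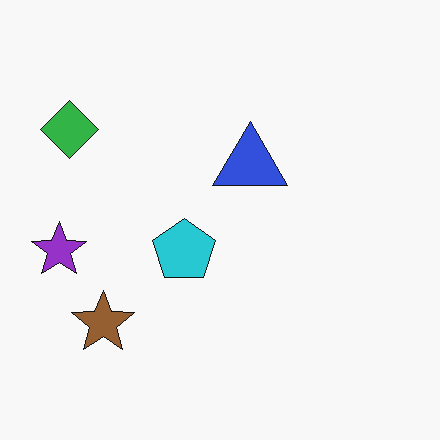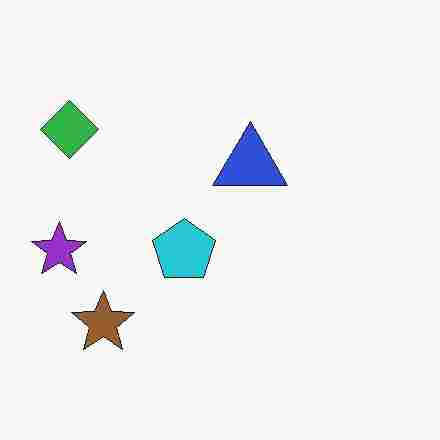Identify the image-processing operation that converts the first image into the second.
It was heavily JPEG-compressed with obvious blocking artifacts.

Blocky 8×8 compression artifacts appear around shape edges and the flat background shows ringing — characteristic JPEG degradation.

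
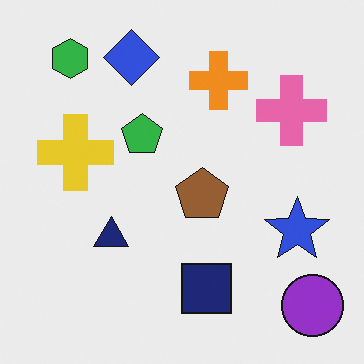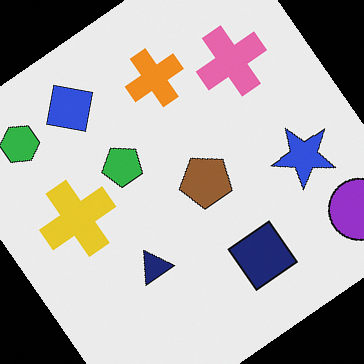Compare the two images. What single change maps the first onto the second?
It was rotated counter-clockwise by a large amount — several tens of degrees.

Every shape is tilted by the same angle and the image corners show triangular fill wedges — a whole-image rotation by a non-right angle.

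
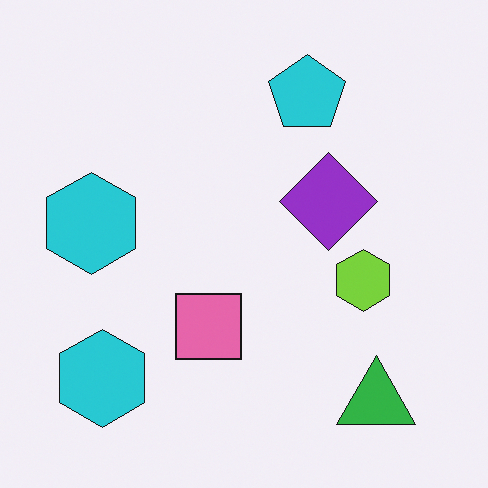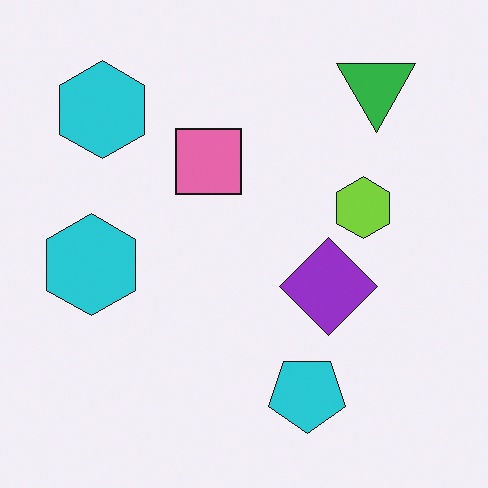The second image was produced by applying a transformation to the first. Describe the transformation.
The image was flipped vertically (top ↔ bottom).

The green triangle is in the bottom-right of the first image and the top-right of the second — shapes on opposite sides of the horizontal midline have swapped in a mirror flip.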